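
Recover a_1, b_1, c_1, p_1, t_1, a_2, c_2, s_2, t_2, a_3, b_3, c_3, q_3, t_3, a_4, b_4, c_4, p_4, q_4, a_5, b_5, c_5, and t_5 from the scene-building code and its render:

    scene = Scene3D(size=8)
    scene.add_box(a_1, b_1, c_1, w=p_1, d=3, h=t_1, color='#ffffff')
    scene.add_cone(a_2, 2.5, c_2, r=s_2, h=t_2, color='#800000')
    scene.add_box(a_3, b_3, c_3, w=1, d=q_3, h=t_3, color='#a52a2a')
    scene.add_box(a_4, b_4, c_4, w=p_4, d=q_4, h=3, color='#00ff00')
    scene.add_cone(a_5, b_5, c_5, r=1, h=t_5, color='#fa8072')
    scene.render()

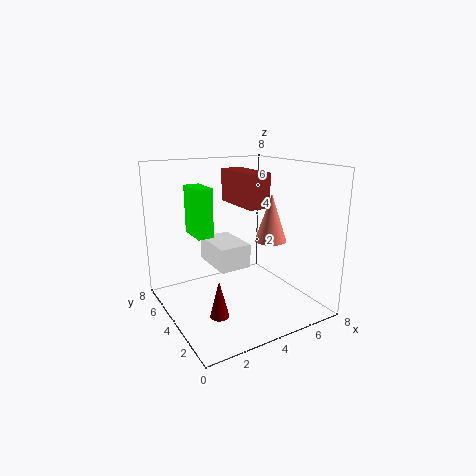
a_1 = 3.5, b_1 = 5, c_1 = 1.5, p_1 = 2, t_1 = 1.5, a_2 = 2, c_2 = 0.5, s_2 = 0.5, t_2 = 2, a_3 = 2.5, b_3 = 0.5, c_3 = 6.5, q_3 = 2.5, t_3 = 1.5, a_4 = 2.5, b_4 = 6, c_4 = 3.5, p_4 = 1, q_4 = 2, a_5 = 7, b_5 = 5, c_5 = 3, t_5 = 3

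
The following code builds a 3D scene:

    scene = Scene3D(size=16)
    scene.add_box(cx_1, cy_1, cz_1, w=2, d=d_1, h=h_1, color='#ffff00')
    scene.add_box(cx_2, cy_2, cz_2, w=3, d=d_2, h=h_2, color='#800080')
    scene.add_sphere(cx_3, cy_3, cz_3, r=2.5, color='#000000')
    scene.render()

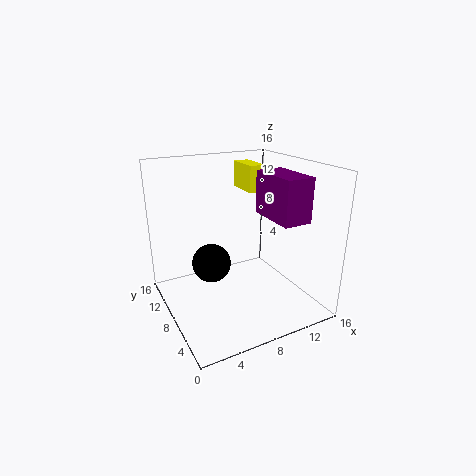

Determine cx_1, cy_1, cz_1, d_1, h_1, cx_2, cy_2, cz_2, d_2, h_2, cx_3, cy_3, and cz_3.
cx_1 = 11.5, cy_1 = 11.5, cz_1 = 11.75, d_1 = 4.25, h_1 = 3.25, cx_2 = 9.75, cy_2 = 1.75, cz_2 = 11, d_2 = 5.5, h_2 = 4.5, cx_3 = 7, cy_3 = 13.5, cz_3 = 2.5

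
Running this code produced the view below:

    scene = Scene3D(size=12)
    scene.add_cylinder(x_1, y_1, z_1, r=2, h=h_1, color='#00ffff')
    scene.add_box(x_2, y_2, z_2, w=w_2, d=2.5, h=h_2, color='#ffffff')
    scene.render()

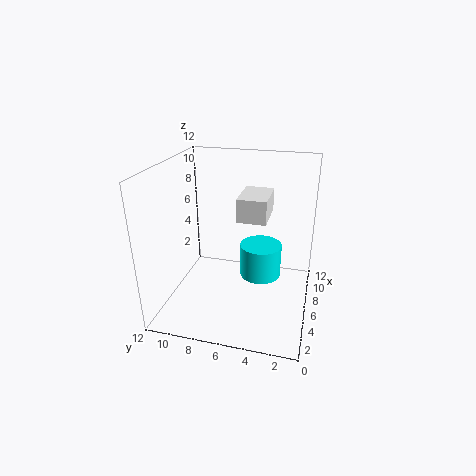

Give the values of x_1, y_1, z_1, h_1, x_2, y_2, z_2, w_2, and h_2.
x_1 = 10; y_1 = 4.75; z_1 = 0.25; h_1 = 3.25; x_2 = 6.25; y_2 = 3.75; z_2 = 7.25; w_2 = 3.75; h_2 = 2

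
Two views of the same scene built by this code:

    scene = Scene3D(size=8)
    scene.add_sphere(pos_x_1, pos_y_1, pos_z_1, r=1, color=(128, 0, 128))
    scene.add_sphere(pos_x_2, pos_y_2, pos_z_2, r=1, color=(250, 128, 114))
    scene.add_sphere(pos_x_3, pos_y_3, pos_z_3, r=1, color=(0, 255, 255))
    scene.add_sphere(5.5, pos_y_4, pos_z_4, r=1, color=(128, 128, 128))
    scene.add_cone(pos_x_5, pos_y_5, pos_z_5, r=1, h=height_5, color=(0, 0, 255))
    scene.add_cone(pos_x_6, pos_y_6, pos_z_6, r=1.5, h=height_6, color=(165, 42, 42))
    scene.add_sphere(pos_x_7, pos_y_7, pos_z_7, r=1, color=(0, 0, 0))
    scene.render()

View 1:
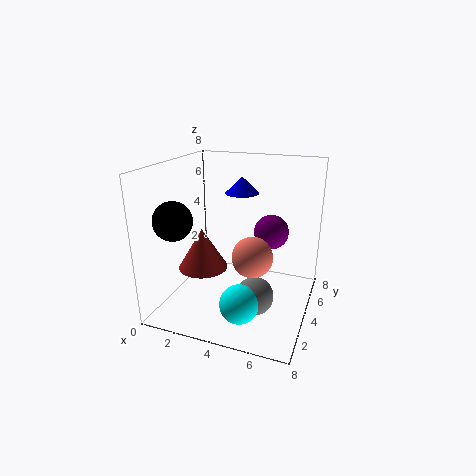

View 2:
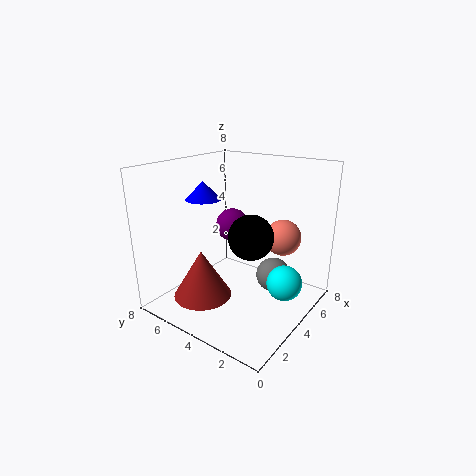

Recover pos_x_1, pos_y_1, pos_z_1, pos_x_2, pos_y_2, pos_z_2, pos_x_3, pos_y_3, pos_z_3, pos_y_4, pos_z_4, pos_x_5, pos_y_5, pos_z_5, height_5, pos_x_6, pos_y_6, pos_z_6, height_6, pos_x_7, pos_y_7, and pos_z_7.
pos_x_1 = 5.5, pos_y_1 = 5.5, pos_z_1 = 4, pos_x_2 = 5.5, pos_y_2 = 2, pos_z_2 = 4, pos_x_3 = 5, pos_y_3 = 1.5, pos_z_3 = 1.5, pos_y_4 = 2.5, pos_z_4 = 1.5, pos_x_5 = 3.5, pos_y_5 = 6, pos_z_5 = 6, height_5 = 1, pos_x_6 = 1.5, pos_y_6 = 4.5, pos_z_6 = 1.5, height_6 = 2.5, pos_x_7 = 1.5, pos_y_7 = 1.5, pos_z_7 = 5.5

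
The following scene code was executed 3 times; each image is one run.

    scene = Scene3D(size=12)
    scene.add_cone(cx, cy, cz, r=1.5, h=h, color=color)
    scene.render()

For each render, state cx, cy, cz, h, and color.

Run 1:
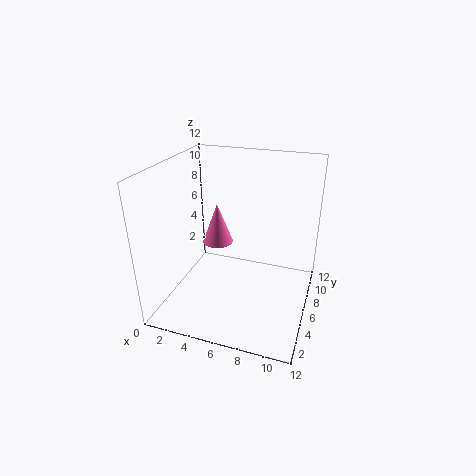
cx = 2.5; cy = 10; cz = 3; h = 4; color = 'hotpink'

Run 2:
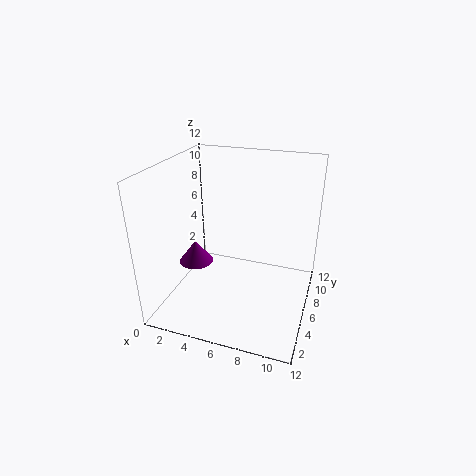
cx = 2; cy = 6; cz = 3; h = 2; color = 'purple'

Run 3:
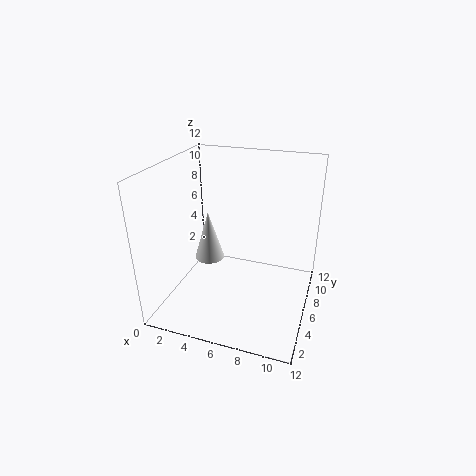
cx = 1.5; cy = 10; cz = 1; h = 5; color = 'lightgray'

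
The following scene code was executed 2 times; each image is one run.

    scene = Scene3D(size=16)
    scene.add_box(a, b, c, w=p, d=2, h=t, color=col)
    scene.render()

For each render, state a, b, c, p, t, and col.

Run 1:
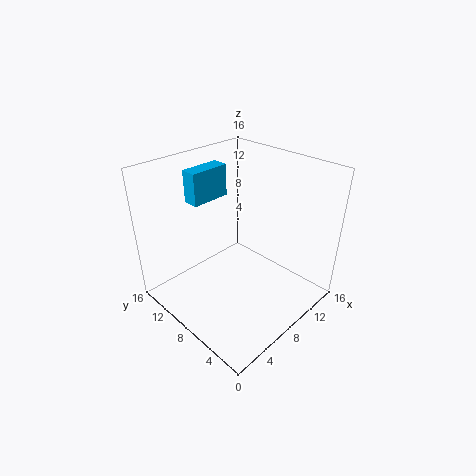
a = 7, b = 14, c = 10, p = 5, t = 4, col = 'deepskyblue'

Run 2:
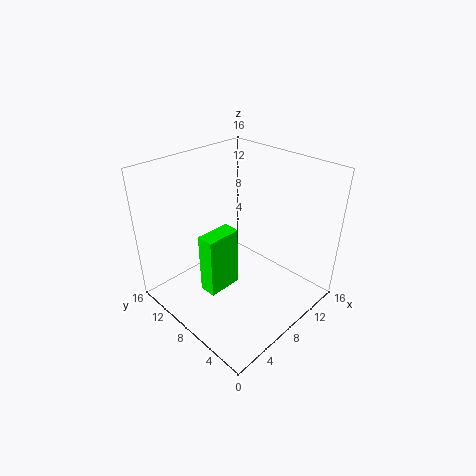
a = 4, b = 8, c = 2, p = 4, t = 7, col = 'lime'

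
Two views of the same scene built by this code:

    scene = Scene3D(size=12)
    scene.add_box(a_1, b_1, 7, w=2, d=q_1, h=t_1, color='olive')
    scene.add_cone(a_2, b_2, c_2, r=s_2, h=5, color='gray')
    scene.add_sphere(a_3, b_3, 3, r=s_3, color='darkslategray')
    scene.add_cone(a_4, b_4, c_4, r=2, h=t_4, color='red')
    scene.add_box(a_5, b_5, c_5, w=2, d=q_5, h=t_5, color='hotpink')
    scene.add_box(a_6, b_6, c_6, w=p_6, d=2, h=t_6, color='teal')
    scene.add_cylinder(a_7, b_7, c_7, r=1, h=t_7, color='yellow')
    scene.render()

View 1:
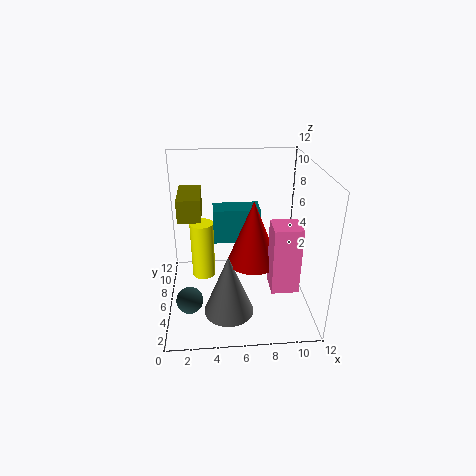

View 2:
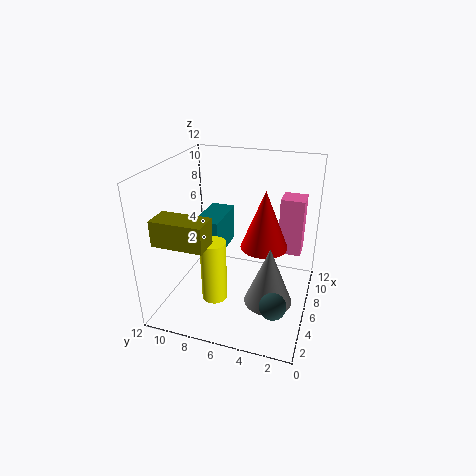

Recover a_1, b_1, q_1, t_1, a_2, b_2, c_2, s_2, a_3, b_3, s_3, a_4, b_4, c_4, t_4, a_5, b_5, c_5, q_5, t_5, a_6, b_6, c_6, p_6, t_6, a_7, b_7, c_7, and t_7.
a_1 = 1
b_1 = 7
q_1 = 4
t_1 = 2
a_2 = 5
b_2 = 3
c_2 = 1
s_2 = 2
a_3 = 2
b_3 = 2
s_3 = 1
a_4 = 7
b_4 = 4
c_4 = 5
t_4 = 5
a_5 = 8
b_5 = 1
c_5 = 4
q_5 = 2
t_5 = 5
a_6 = 4
b_6 = 7
c_6 = 5
p_6 = 4
t_6 = 3
a_7 = 3
b_7 = 7
c_7 = 2
t_7 = 5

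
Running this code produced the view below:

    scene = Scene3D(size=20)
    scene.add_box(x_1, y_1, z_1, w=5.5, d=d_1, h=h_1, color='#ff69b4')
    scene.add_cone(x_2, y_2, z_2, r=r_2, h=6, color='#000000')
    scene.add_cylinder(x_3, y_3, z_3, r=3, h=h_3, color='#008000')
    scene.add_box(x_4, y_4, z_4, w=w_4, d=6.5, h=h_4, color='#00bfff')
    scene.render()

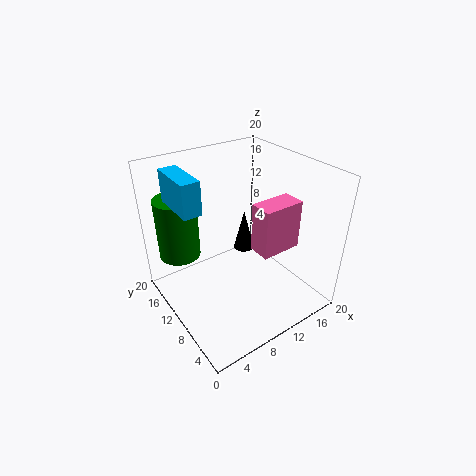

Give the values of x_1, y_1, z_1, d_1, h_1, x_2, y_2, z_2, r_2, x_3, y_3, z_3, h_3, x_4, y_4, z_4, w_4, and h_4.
x_1 = 10; y_1 = 4; z_1 = 10; d_1 = 3; h_1 = 6.5; x_2 = 12.5; y_2 = 12; z_2 = 6.5; r_2 = 1.5; x_3 = 4; y_3 = 16.5; z_3 = 6; h_3 = 9; x_4 = 2.5; y_4 = 10.5; z_4 = 15; w_4 = 2.5; h_4 = 4.5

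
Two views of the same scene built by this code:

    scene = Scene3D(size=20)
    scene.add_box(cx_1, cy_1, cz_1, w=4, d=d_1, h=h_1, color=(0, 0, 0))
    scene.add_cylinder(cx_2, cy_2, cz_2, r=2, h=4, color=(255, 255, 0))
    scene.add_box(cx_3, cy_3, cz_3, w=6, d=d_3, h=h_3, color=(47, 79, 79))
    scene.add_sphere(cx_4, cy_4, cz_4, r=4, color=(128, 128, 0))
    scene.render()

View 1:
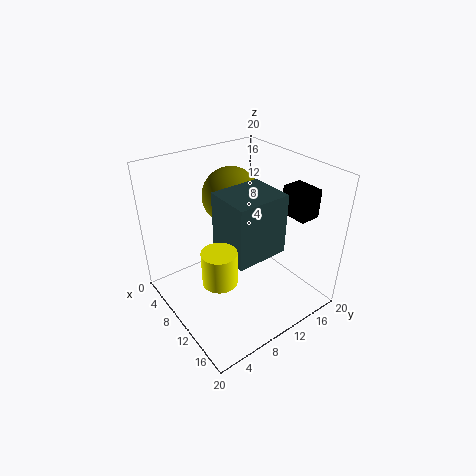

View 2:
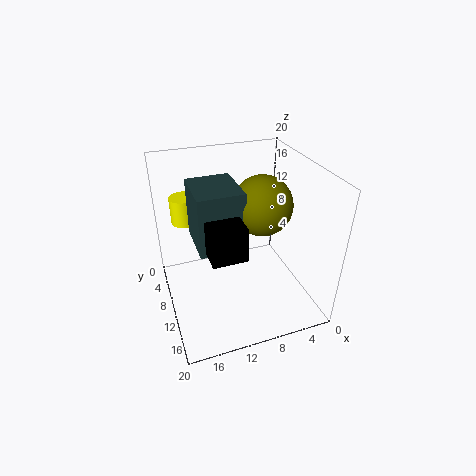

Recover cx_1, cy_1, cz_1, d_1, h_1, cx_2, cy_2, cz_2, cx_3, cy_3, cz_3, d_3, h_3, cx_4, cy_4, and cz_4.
cx_1 = 12; cy_1 = 16; cz_1 = 13; d_1 = 3; h_1 = 4; cx_2 = 16; cy_2 = 3; cz_2 = 10; cx_3 = 10; cy_3 = 6; cz_3 = 10; d_3 = 7; h_3 = 8; cx_4 = 7; cy_4 = 11; cz_4 = 15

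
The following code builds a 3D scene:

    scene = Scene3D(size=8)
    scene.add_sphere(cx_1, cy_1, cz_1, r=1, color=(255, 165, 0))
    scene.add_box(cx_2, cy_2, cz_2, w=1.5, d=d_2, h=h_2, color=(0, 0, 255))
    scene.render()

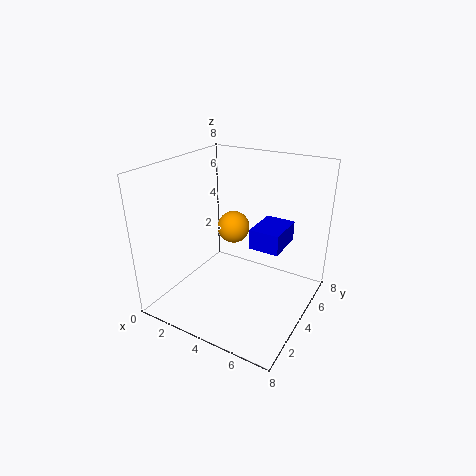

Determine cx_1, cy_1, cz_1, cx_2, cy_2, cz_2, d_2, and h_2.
cx_1 = 2.5, cy_1 = 6, cz_1 = 3.5, cx_2 = 5.5, cy_2 = 2.5, cz_2 = 4.5, d_2 = 2, h_2 = 1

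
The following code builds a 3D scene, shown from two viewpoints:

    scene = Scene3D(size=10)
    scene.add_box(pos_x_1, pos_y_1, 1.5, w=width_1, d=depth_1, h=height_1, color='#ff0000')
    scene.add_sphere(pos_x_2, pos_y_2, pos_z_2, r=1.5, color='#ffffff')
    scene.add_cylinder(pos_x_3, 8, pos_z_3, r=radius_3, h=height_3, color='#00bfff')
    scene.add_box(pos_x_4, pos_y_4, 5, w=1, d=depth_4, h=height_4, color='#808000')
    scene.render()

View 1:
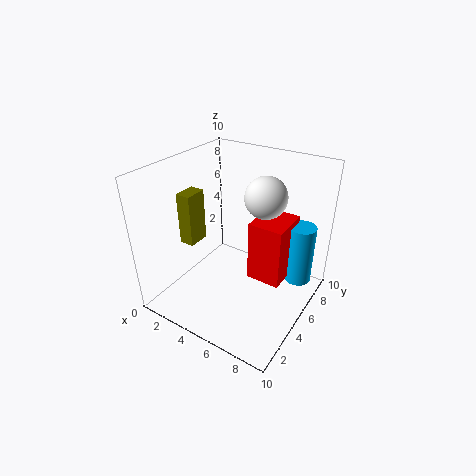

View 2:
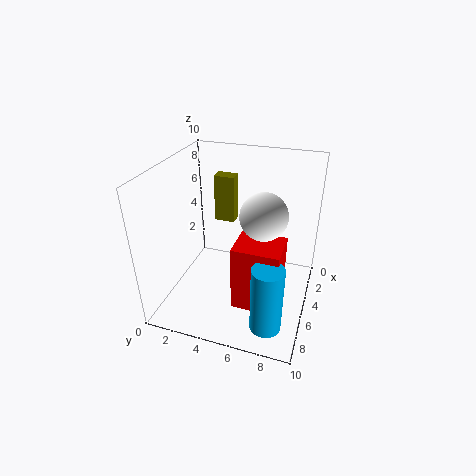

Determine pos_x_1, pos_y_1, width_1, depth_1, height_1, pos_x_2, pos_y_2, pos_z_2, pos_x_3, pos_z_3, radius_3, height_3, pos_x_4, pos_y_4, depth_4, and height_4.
pos_x_1 = 5.5; pos_y_1 = 5.5; width_1 = 2.5; depth_1 = 3; height_1 = 4.5; pos_x_2 = 6; pos_y_2 = 7; pos_z_2 = 7.5; pos_x_3 = 8.5; pos_z_3 = 1; radius_3 = 1; height_3 = 4.5; pos_x_4 = 2; pos_y_4 = 2.5; depth_4 = 1.5; height_4 = 3.5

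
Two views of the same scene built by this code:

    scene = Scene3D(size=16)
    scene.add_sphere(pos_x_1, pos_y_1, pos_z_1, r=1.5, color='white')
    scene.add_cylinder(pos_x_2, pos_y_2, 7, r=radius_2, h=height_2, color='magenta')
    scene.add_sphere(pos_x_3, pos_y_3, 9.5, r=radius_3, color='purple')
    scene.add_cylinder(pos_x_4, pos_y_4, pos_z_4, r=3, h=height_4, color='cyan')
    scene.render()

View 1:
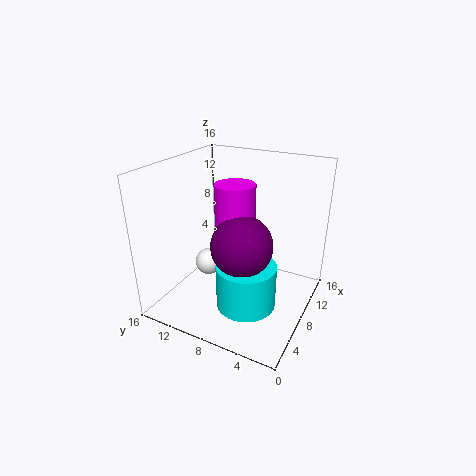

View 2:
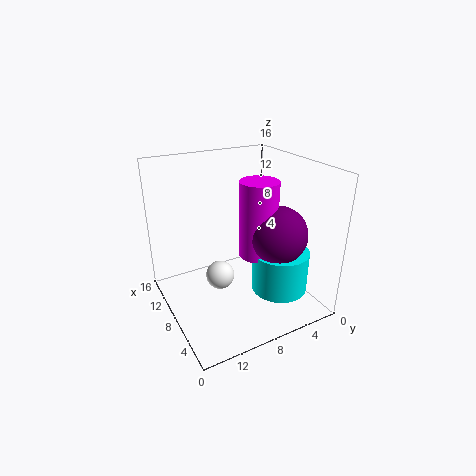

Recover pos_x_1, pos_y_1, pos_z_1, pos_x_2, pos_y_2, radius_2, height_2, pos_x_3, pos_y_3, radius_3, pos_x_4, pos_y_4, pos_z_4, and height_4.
pos_x_1 = 6.5
pos_y_1 = 11
pos_z_1 = 5
pos_x_2 = 5.5
pos_y_2 = 7
radius_2 = 2
height_2 = 8
pos_x_3 = 4
pos_y_3 = 5.5
radius_3 = 3
pos_x_4 = 4
pos_y_4 = 5
pos_z_4 = 3
height_4 = 4.5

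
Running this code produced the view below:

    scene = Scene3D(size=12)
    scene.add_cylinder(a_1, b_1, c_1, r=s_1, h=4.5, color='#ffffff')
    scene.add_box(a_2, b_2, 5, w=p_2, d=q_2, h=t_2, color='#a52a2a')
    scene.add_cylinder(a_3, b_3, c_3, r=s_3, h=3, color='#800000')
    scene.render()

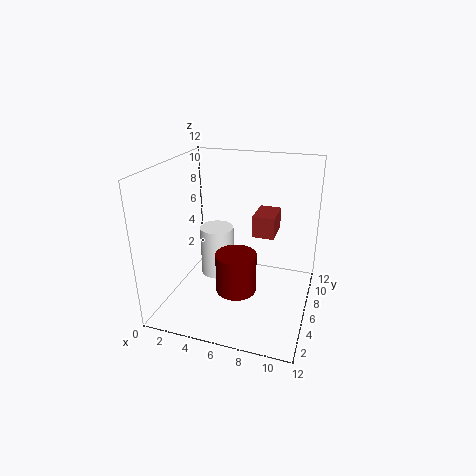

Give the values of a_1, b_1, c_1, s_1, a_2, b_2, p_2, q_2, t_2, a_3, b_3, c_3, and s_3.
a_1 = 3.5; b_1 = 7.5; c_1 = 1.5; s_1 = 1.5; a_2 = 6.5; b_2 = 8.5; p_2 = 2; q_2 = 3; t_2 = 2; a_3 = 7; b_3 = 2.5; c_3 = 3.5; s_3 = 1.5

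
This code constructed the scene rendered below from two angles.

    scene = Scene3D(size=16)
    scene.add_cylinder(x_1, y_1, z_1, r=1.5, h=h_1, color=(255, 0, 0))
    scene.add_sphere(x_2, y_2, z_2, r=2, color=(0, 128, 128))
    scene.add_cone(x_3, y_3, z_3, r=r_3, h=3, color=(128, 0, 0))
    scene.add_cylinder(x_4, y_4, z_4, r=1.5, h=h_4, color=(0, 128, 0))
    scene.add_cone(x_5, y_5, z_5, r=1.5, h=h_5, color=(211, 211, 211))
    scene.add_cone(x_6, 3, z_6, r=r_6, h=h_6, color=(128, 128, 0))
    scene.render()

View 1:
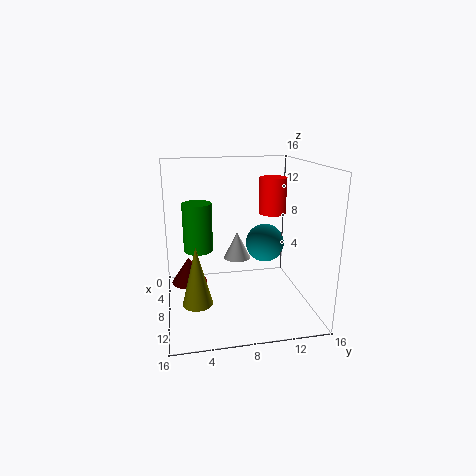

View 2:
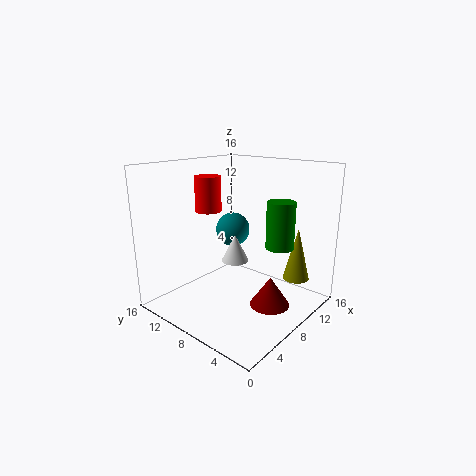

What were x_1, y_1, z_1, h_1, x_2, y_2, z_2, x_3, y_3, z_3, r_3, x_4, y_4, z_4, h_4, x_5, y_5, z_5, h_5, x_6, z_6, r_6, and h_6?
x_1 = 7.5; y_1 = 12; z_1 = 10.5; h_1 = 4; x_2 = 10; y_2 = 10.5; z_2 = 8; x_3 = 6.5; y_3 = 2.5; z_3 = 2.5; r_3 = 2; x_4 = 9.5; y_4 = 3.5; z_4 = 7.5; h_4 = 5; x_5 = 7.5; y_5 = 8; z_5 = 5.5; h_5 = 3; x_6 = 12.5; z_6 = 3; r_6 = 1.5; h_6 = 6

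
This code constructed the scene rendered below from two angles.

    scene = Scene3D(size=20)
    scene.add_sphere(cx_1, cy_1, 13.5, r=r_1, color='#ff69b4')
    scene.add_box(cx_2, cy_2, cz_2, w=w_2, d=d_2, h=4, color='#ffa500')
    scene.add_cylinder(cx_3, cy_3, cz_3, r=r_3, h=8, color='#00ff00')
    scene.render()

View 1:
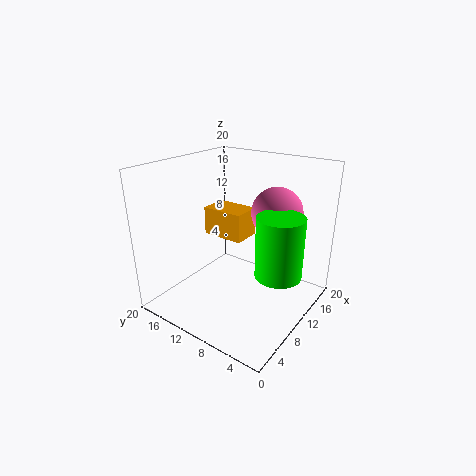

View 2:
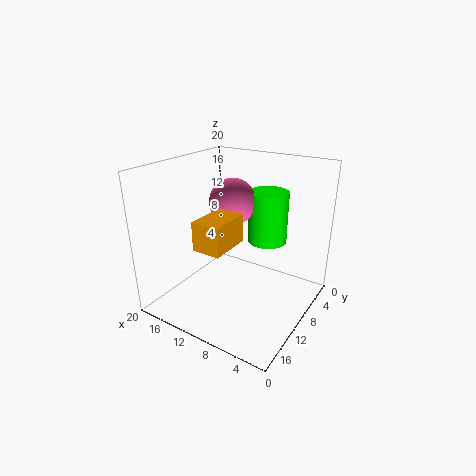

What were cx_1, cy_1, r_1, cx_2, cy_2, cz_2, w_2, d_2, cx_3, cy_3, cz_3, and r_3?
cx_1 = 13.5; cy_1 = 6; r_1 = 3.5; cx_2 = 9.5; cy_2 = 9.5; cz_2 = 9.5; w_2 = 4; d_2 = 6; cx_3 = 9; cy_3 = 3; cz_3 = 7; r_3 = 3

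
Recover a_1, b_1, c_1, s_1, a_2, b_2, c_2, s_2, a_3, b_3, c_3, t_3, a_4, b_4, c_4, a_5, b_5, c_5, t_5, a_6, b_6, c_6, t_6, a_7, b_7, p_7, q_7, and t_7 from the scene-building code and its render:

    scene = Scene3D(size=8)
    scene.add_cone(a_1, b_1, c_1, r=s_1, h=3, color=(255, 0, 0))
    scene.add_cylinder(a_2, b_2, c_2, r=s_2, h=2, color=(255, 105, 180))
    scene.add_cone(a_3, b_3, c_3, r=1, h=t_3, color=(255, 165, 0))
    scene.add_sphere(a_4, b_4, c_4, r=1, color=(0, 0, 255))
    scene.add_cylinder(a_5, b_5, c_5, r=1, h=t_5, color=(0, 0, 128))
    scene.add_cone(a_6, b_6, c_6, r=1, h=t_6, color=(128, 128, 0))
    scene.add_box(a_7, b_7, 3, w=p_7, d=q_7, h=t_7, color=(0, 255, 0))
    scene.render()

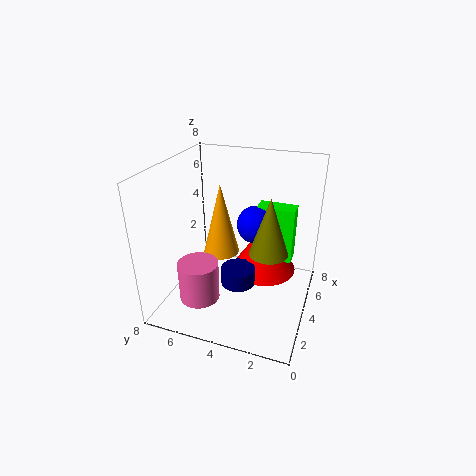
a_1 = 6, b_1 = 3, c_1 = 1, s_1 = 2, a_2 = 1, b_2 = 5, c_2 = 2, s_2 = 1, a_3 = 4, b_3 = 5, c_3 = 3, t_3 = 4, a_4 = 4, b_4 = 3, c_4 = 5, a_5 = 4, b_5 = 4, c_5 = 1, t_5 = 1, a_6 = 3, b_6 = 2, c_6 = 4, t_6 = 3, a_7 = 4, b_7 = 1, p_7 = 1, q_7 = 2, t_7 = 3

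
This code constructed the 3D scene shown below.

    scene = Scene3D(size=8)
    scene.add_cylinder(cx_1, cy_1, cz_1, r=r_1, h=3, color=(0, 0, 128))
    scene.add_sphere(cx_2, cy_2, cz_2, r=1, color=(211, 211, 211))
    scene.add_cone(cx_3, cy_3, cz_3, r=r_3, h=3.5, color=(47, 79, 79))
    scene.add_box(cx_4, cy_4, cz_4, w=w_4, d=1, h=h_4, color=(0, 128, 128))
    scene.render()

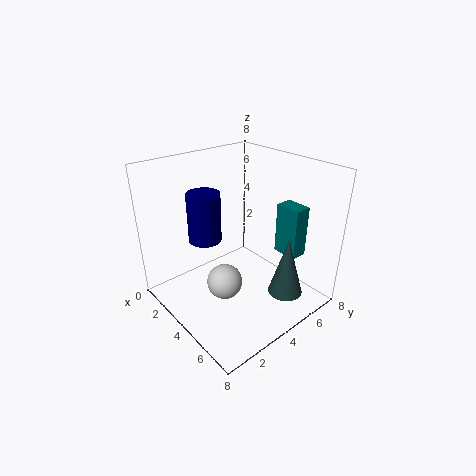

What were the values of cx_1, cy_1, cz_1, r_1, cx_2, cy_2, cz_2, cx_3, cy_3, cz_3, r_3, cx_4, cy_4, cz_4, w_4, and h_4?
cx_1 = 1.5; cy_1 = 3.5; cz_1 = 3; r_1 = 1; cx_2 = 4; cy_2 = 3; cz_2 = 1.5; cx_3 = 6; cy_3 = 6; cz_3 = 0.5; r_3 = 1; cx_4 = 4.5; cy_4 = 6.5; cz_4 = 2.5; w_4 = 1.5; h_4 = 3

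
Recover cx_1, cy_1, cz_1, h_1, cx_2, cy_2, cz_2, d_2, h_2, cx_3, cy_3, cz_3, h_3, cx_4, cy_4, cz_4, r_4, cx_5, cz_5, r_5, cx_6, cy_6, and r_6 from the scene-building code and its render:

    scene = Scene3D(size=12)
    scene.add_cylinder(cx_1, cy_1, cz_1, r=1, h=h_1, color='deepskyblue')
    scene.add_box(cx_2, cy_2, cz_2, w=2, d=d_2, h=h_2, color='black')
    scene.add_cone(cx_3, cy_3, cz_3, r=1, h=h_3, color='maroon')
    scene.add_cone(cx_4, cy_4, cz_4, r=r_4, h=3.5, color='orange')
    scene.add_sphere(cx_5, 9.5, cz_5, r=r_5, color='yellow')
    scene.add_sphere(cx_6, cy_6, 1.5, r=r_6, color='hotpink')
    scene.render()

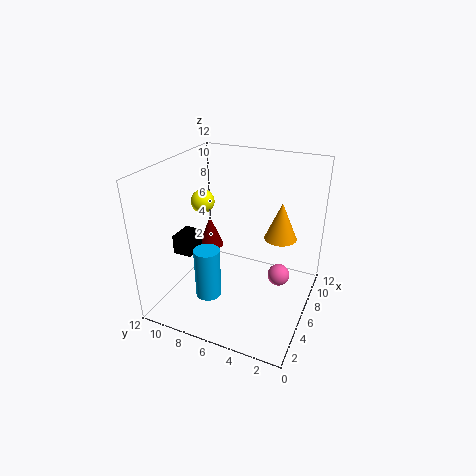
cx_1 = 2.5
cy_1 = 7
cz_1 = 2.5
h_1 = 4
cx_2 = 2.5
cy_2 = 8.5
cz_2 = 5.5
d_2 = 1.5
h_2 = 1.5
cx_3 = 5
cy_3 = 8
cz_3 = 5.5
h_3 = 2.5
cx_4 = 10
cy_4 = 3.5
cz_4 = 4.5
r_4 = 1.5
cx_5 = 6.5
cz_5 = 8.5
r_5 = 1
cx_6 = 8.5
cy_6 = 3
r_6 = 1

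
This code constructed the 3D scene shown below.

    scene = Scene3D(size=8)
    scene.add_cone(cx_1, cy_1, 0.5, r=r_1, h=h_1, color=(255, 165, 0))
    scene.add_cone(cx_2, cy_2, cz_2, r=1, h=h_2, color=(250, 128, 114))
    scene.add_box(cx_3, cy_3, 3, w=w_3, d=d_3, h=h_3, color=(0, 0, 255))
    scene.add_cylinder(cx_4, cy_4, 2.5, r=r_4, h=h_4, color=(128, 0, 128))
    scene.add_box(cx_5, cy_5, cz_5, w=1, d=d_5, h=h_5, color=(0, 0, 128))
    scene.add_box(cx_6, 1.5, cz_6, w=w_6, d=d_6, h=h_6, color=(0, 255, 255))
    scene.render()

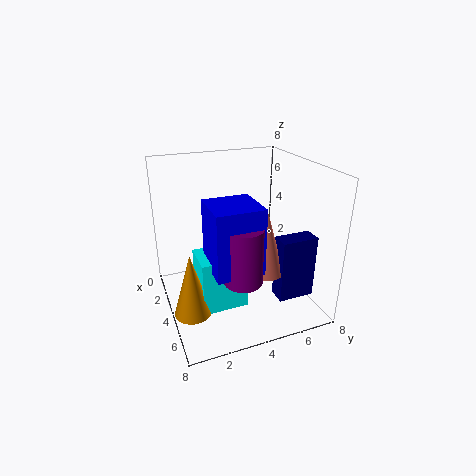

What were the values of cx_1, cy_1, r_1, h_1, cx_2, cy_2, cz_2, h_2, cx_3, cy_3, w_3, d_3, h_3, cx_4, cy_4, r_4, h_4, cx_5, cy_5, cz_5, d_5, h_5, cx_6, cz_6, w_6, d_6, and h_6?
cx_1 = 5
cy_1 = 1
r_1 = 1
h_1 = 3.5
cx_2 = 5.5
cy_2 = 5
cz_2 = 2.5
h_2 = 3.5
cx_3 = 4
cy_3 = 2
w_3 = 2.5
d_3 = 2.5
h_3 = 3.5
cx_4 = 6
cy_4 = 3.5
r_4 = 1
h_4 = 3
cx_5 = 5.5
cy_5 = 5.5
cz_5 = 1
d_5 = 2
h_5 = 3.5
cx_6 = 3.5
cz_6 = 0.5
w_6 = 2
d_6 = 2.5
h_6 = 3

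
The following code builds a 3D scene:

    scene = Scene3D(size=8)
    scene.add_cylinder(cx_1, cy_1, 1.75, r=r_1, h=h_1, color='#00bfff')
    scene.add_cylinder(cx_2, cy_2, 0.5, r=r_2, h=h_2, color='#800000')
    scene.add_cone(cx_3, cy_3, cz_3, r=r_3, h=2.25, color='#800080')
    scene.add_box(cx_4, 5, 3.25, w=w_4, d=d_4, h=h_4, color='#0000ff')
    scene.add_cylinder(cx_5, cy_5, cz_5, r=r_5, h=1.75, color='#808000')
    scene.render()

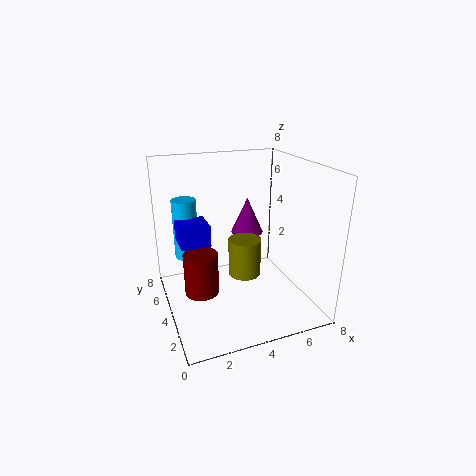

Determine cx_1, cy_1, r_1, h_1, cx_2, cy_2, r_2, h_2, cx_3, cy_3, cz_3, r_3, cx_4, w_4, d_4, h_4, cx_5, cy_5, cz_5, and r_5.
cx_1 = 1.75; cy_1 = 7.25; r_1 = 0.75; h_1 = 3.75; cx_2 = 2; cy_2 = 4.75; r_2 = 1; h_2 = 2.5; cx_3 = 5.5; cy_3 = 6.25; cz_3 = 3.25; r_3 = 1; cx_4 = 1; w_4 = 1.75; d_4 = 1.75; h_4 = 1.25; cx_5 = 3.25; cy_5 = 1.25; cz_5 = 3.5; r_5 = 0.75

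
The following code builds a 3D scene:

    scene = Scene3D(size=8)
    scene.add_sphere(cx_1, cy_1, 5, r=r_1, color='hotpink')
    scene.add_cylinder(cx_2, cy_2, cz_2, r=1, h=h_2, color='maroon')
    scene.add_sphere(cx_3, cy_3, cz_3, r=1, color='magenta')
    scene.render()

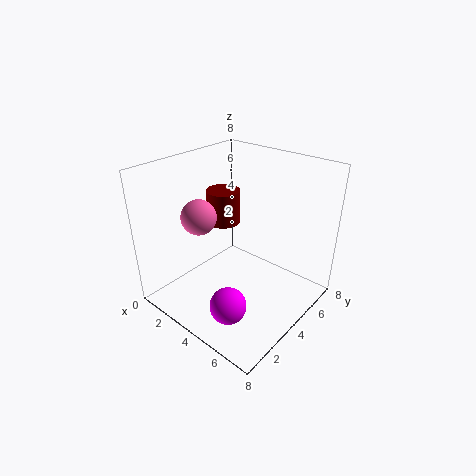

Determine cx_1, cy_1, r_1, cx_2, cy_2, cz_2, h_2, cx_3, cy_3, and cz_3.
cx_1 = 2; cy_1 = 3; r_1 = 1; cx_2 = 2; cy_2 = 5; cz_2 = 4; h_2 = 2; cx_3 = 5; cy_3 = 2; cz_3 = 1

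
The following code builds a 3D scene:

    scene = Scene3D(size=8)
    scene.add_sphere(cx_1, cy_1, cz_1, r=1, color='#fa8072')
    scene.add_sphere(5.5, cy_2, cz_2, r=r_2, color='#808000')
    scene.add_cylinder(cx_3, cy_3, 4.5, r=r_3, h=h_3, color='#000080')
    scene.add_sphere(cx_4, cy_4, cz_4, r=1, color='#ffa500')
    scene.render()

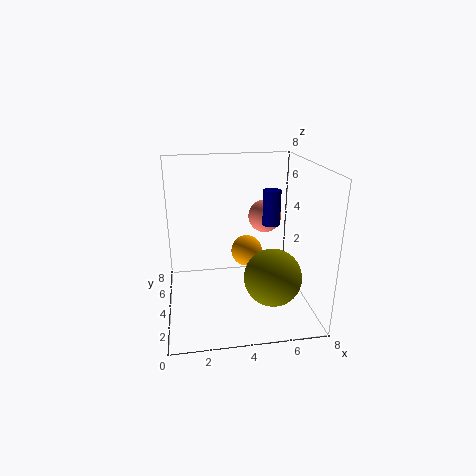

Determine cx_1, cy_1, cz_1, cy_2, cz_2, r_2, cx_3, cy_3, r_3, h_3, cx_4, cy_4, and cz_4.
cx_1 = 6; cy_1 = 6; cz_1 = 4.5; cy_2 = 2; cz_2 = 2.5; r_2 = 1.5; cx_3 = 6; cy_3 = 4.5; r_3 = 0.5; h_3 = 2; cx_4 = 5; cy_4 = 6.5; cz_4 = 2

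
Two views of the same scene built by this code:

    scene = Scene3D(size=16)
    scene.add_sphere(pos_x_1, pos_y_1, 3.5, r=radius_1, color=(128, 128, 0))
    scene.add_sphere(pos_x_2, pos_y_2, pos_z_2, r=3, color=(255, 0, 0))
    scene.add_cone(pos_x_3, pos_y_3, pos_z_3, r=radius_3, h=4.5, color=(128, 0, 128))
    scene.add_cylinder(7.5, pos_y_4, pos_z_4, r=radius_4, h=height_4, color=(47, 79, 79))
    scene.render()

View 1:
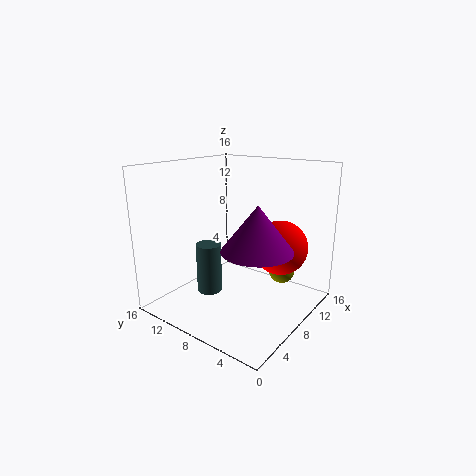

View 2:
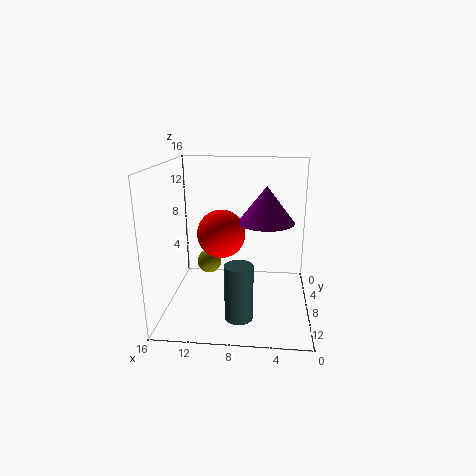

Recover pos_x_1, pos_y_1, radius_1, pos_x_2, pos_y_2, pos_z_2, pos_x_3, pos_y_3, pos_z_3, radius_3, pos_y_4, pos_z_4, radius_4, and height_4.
pos_x_1 = 12; pos_y_1 = 4.5; radius_1 = 1.5; pos_x_2 = 10.5; pos_y_2 = 4; pos_z_2 = 7; pos_x_3 = 5; pos_y_3 = 3.5; pos_z_3 = 8.5; radius_3 = 3.5; pos_y_4 = 12; pos_z_4 = 0.5; radius_4 = 1.5; height_4 = 6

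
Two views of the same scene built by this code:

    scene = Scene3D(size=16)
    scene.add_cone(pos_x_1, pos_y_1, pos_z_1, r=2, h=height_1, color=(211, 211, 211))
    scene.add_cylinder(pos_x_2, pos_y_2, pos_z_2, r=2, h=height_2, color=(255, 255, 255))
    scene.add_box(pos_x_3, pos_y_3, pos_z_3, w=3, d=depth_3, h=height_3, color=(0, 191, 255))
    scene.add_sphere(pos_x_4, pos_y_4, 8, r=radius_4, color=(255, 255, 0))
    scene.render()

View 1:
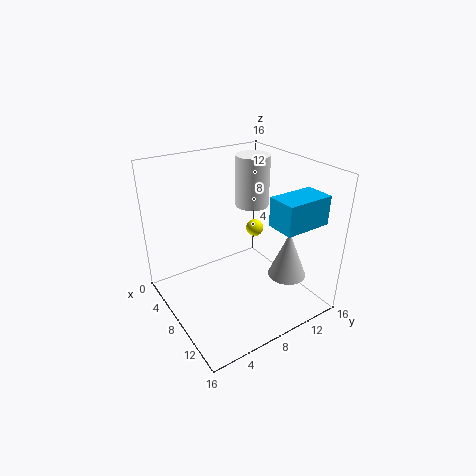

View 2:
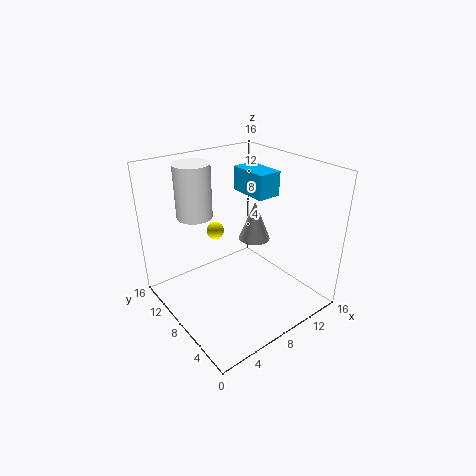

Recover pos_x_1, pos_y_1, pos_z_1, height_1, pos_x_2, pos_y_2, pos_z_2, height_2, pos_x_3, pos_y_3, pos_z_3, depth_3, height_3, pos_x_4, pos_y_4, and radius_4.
pos_x_1 = 13
pos_y_1 = 11
pos_z_1 = 5
height_1 = 5
pos_x_2 = 5
pos_y_2 = 12
pos_z_2 = 10
height_2 = 6
pos_x_3 = 12
pos_y_3 = 9
pos_z_3 = 11
depth_3 = 5
height_3 = 3
pos_x_4 = 7
pos_y_4 = 11
radius_4 = 1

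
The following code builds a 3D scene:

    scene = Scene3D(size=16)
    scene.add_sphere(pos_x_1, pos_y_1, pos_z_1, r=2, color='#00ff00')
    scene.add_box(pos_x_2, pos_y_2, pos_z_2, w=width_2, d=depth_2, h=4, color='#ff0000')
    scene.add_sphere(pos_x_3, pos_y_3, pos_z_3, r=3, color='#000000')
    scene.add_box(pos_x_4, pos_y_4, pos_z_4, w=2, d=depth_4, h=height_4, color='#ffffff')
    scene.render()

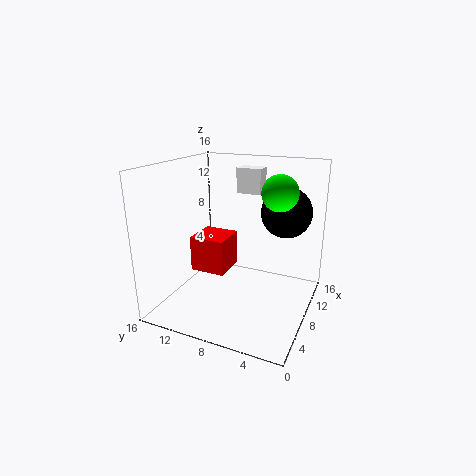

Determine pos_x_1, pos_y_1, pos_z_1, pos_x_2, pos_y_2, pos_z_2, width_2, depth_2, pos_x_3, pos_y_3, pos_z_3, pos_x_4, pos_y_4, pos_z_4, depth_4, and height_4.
pos_x_1 = 10
pos_y_1 = 4
pos_z_1 = 13
pos_x_2 = 6
pos_y_2 = 9
pos_z_2 = 4
width_2 = 4
depth_2 = 4
pos_x_3 = 13
pos_y_3 = 4
pos_z_3 = 10
pos_x_4 = 12
pos_y_4 = 7
pos_z_4 = 12
depth_4 = 3
height_4 = 3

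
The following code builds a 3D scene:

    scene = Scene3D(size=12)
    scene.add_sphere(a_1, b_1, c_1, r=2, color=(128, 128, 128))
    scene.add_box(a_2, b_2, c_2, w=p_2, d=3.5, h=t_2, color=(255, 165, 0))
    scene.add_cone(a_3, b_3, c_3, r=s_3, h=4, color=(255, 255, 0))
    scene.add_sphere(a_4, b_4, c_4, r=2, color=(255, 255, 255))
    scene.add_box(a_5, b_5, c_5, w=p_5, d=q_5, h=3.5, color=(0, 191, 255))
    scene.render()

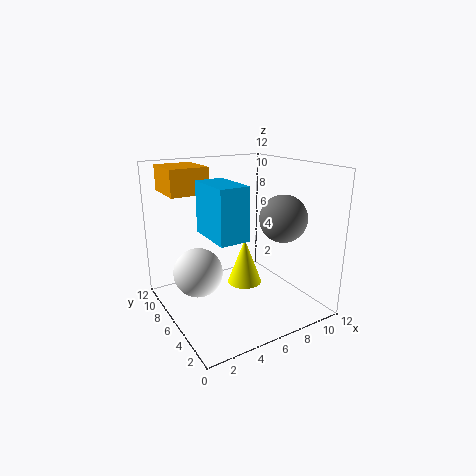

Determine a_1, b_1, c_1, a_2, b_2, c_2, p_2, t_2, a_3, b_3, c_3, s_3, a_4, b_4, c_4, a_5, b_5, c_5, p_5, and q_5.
a_1 = 9.5, b_1 = 4.5, c_1 = 7.5, a_2 = 0.5, b_2 = 6, c_2 = 10, p_2 = 3, t_2 = 2, a_3 = 7, b_3 = 6.5, c_3 = 1.5, s_3 = 1.5, a_4 = 2.5, b_4 = 6.5, c_4 = 3.5, a_5 = 1.5, b_5 = 0.5, c_5 = 8, p_5 = 2, q_5 = 3.5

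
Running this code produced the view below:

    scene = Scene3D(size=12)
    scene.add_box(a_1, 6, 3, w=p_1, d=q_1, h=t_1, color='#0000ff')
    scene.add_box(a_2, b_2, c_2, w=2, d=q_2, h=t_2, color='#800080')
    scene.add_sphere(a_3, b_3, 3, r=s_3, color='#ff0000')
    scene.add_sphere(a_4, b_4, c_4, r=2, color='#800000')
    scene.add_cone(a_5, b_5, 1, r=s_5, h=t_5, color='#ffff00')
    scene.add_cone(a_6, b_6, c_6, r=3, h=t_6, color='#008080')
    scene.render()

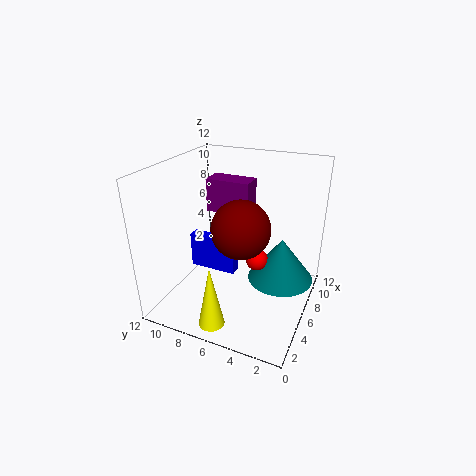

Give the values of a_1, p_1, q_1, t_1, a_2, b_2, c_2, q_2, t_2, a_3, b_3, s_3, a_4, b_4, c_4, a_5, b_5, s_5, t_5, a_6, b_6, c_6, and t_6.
a_1 = 5
p_1 = 1
q_1 = 4
t_1 = 3
a_2 = 8
b_2 = 6
c_2 = 7
q_2 = 4
t_2 = 3
a_3 = 8
b_3 = 5
s_3 = 1
a_4 = 2
b_4 = 4
c_4 = 9
a_5 = 1
b_5 = 6
s_5 = 1
t_5 = 5
a_6 = 9
b_6 = 3
c_6 = 1
t_6 = 4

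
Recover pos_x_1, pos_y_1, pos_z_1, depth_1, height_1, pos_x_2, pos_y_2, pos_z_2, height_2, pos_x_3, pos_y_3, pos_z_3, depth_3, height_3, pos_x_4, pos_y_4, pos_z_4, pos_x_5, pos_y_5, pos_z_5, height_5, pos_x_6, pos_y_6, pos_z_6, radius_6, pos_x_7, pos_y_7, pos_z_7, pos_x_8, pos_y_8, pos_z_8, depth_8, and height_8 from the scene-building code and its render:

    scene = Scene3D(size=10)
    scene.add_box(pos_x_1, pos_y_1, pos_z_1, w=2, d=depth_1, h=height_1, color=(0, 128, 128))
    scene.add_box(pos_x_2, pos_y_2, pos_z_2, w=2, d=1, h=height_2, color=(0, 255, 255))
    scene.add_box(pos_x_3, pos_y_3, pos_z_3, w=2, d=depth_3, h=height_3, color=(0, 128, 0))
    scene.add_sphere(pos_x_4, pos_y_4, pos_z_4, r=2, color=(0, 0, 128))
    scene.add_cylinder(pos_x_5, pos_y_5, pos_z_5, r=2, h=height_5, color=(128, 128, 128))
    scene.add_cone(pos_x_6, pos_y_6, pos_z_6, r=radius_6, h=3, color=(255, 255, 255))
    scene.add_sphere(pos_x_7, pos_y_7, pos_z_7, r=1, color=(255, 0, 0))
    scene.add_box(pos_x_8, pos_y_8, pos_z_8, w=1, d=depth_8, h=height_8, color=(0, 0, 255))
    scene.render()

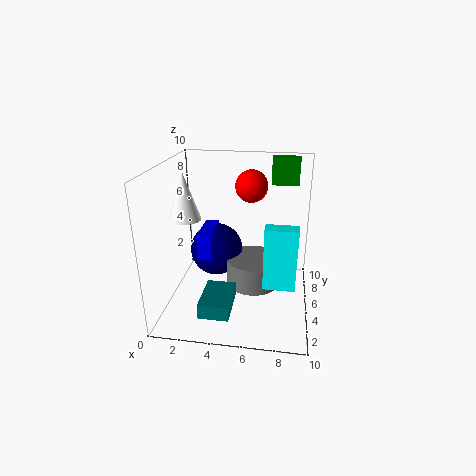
pos_x_1 = 3; pos_y_1 = 1; pos_z_1 = 1; depth_1 = 3; height_1 = 1; pos_x_2 = 7; pos_y_2 = 2; pos_z_2 = 3; height_2 = 4; pos_x_3 = 7; pos_y_3 = 8; pos_z_3 = 8; depth_3 = 1; height_3 = 2; pos_x_4 = 3; pos_y_4 = 7; pos_z_4 = 3; pos_x_5 = 6; pos_y_5 = 6; pos_z_5 = 1; height_5 = 2; pos_x_6 = 2; pos_y_6 = 3; pos_z_6 = 7; radius_6 = 1; pos_x_7 = 6; pos_y_7 = 4; pos_z_7 = 9; pos_x_8 = 2; pos_y_8 = 5; pos_z_8 = 3; depth_8 = 3; height_8 = 2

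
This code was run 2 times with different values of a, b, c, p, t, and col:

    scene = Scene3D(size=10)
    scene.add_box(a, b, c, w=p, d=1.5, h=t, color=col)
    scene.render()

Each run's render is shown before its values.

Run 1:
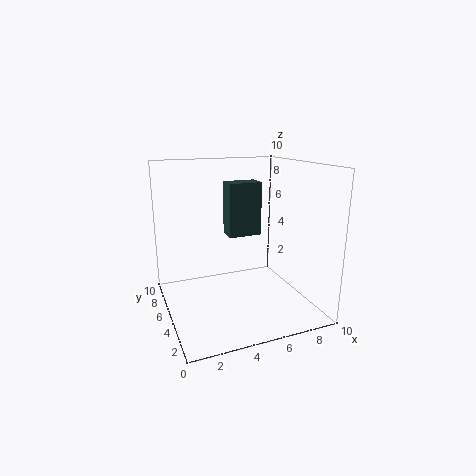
a = 5, b = 6.5, c = 4.5, p = 2.5, t = 4, col = 'darkslategray'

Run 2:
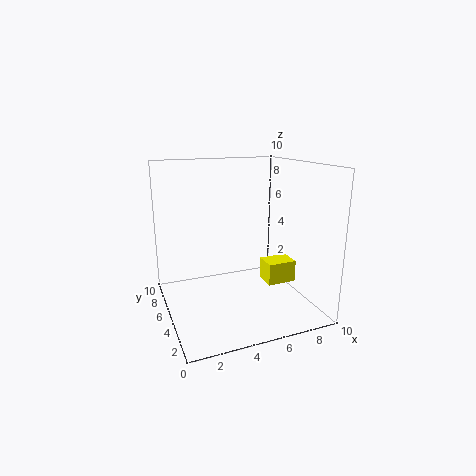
a = 6.5, b = 3, c = 2, p = 2, t = 1.5, col = 'yellow'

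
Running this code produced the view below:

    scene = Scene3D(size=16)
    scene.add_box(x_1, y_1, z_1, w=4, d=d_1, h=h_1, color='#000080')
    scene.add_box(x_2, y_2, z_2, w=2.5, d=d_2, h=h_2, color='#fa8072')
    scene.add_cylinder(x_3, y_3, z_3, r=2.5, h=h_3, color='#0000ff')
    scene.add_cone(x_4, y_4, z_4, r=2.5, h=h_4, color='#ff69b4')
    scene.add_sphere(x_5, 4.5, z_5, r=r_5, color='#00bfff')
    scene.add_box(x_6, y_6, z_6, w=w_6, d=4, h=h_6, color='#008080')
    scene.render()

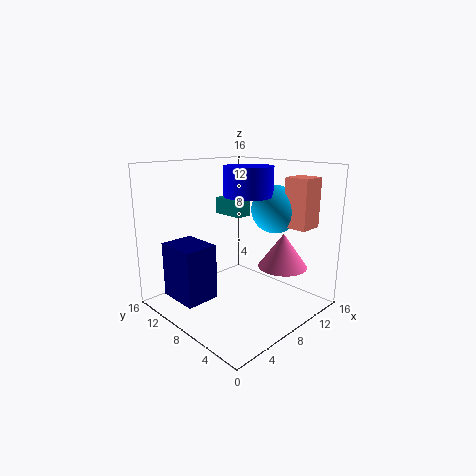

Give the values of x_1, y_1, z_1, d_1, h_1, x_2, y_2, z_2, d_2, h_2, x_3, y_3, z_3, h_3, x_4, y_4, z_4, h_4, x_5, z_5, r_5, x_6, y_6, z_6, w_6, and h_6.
x_1 = 2.5, y_1 = 10, z_1 = 0.5, d_1 = 5, h_1 = 6.5, x_2 = 9.5, y_2 = 0.5, z_2 = 10, d_2 = 2.5, h_2 = 5, x_3 = 7.5, y_3 = 6, z_3 = 13, h_3 = 3, x_4 = 9, y_4 = 2.5, z_4 = 6, h_4 = 3.5, x_5 = 10, z_5 = 11.5, r_5 = 2.5, x_6 = 10, y_6 = 10, z_6 = 9.5, w_6 = 2, h_6 = 2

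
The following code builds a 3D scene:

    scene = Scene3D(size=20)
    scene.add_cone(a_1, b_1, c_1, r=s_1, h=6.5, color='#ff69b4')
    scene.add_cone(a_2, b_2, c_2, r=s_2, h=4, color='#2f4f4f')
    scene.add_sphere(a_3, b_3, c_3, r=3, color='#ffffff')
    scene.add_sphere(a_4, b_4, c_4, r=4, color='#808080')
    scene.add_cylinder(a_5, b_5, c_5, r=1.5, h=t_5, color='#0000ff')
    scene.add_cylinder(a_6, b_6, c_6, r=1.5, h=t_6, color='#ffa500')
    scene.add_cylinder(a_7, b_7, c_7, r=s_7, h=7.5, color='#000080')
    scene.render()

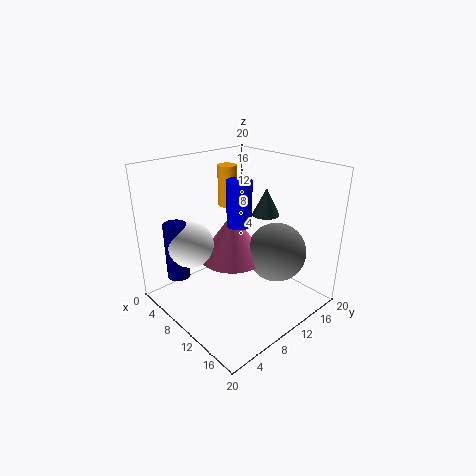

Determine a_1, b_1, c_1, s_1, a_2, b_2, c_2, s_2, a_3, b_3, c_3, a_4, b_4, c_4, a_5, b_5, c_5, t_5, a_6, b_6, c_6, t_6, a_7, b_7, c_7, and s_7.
a_1 = 10; b_1 = 9; c_1 = 7.5; s_1 = 4.5; a_2 = 10; b_2 = 15.5; c_2 = 12; s_2 = 2; a_3 = 8; b_3 = 3.5; c_3 = 10.5; a_4 = 14.5; b_4 = 13; c_4 = 8.5; a_5 = 13.5; b_5 = 7; c_5 = 14; t_5 = 5.5; a_6 = 2; b_6 = 15; c_6 = 11.5; t_6 = 6.5; a_7 = 7; b_7 = 2; c_7 = 6; s_7 = 1.5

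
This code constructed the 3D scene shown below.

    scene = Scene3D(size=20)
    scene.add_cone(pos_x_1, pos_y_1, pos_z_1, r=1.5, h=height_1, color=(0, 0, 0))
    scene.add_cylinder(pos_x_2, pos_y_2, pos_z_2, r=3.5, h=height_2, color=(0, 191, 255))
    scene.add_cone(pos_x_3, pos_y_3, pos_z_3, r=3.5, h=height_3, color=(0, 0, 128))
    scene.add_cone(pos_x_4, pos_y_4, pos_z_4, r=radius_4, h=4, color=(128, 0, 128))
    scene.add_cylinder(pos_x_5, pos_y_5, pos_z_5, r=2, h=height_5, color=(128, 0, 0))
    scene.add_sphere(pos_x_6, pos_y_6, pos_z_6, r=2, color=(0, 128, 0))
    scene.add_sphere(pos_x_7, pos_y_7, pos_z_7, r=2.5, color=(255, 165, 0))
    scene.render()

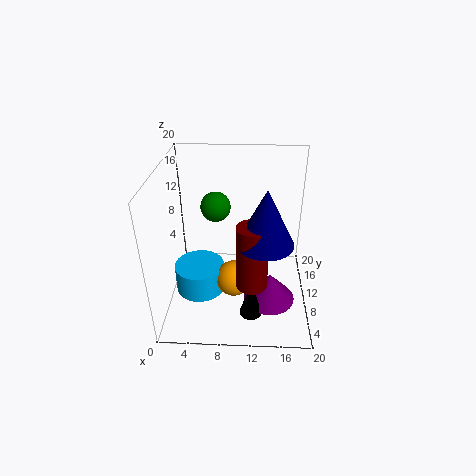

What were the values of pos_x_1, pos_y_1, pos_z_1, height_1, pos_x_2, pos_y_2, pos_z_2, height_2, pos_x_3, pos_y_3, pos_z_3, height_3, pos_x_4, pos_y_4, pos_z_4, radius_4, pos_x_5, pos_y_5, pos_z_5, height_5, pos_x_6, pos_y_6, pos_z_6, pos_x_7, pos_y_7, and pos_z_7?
pos_x_1 = 12
pos_y_1 = 4
pos_z_1 = 2
height_1 = 5
pos_x_2 = 4.5
pos_y_2 = 9
pos_z_2 = 2
height_2 = 4
pos_x_3 = 13.5
pos_y_3 = 5
pos_z_3 = 12.5
height_3 = 7
pos_x_4 = 14.5
pos_y_4 = 6.5
pos_z_4 = 2.5
radius_4 = 3.5
pos_x_5 = 12
pos_y_5 = 4.5
pos_z_5 = 6.5
height_5 = 8.5
pos_x_6 = 7
pos_y_6 = 10.5
pos_z_6 = 14.5
pos_x_7 = 9.5
pos_y_7 = 8
pos_z_7 = 4.5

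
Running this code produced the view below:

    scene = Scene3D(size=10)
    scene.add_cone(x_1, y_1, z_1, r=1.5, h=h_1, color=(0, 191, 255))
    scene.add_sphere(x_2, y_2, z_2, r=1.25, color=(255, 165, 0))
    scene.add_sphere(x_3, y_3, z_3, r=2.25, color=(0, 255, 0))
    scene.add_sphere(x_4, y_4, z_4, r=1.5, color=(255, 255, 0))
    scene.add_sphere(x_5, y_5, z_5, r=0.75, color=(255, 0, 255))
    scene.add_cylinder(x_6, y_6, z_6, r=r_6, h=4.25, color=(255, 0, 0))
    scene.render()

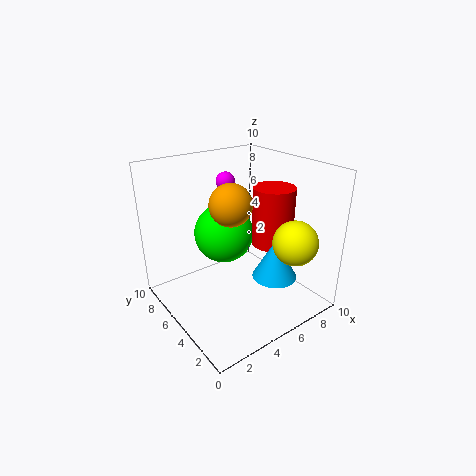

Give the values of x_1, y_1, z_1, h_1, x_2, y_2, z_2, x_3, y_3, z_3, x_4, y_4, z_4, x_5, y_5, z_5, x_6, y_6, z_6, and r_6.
x_1 = 6.25, y_1 = 2.5, z_1 = 2.75, h_1 = 2.75, x_2 = 3, y_2 = 3, z_2 = 8.5, x_3 = 5.5, y_3 = 7.5, z_3 = 4.25, x_4 = 7.25, y_4 = 1.75, z_4 = 5.25, x_5 = 6.75, y_5 = 9, z_5 = 7.75, x_6 = 7.75, y_6 = 4.5, z_6 = 4, r_6 = 1.5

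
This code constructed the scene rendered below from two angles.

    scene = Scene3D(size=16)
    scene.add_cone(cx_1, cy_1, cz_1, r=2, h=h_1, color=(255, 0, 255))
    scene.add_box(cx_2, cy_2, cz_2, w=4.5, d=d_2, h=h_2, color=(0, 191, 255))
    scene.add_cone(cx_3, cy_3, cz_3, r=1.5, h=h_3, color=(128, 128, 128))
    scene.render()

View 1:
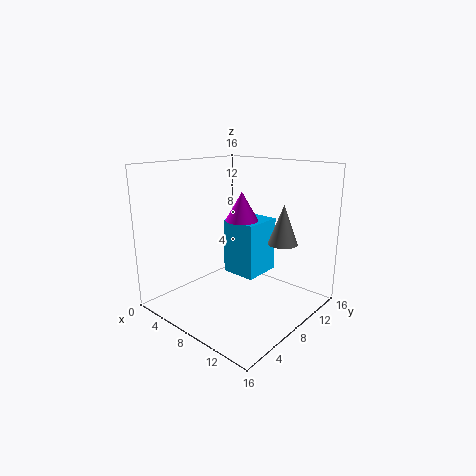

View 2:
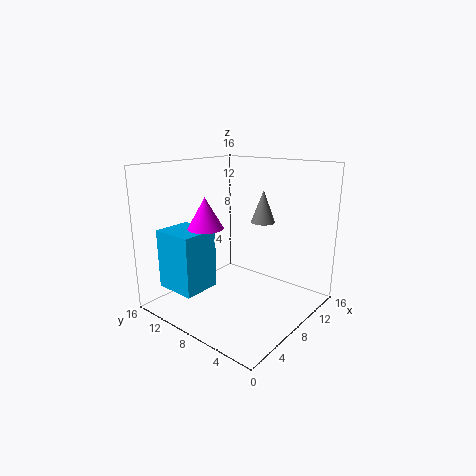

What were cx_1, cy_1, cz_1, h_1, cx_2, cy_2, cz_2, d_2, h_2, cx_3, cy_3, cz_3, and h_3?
cx_1 = 6, cy_1 = 11, cz_1 = 9, h_1 = 3.5, cx_2 = 3, cy_2 = 11, cz_2 = 1.5, d_2 = 5, h_2 = 7, cx_3 = 13.5, cy_3 = 8.5, cz_3 = 8.5, h_3 = 4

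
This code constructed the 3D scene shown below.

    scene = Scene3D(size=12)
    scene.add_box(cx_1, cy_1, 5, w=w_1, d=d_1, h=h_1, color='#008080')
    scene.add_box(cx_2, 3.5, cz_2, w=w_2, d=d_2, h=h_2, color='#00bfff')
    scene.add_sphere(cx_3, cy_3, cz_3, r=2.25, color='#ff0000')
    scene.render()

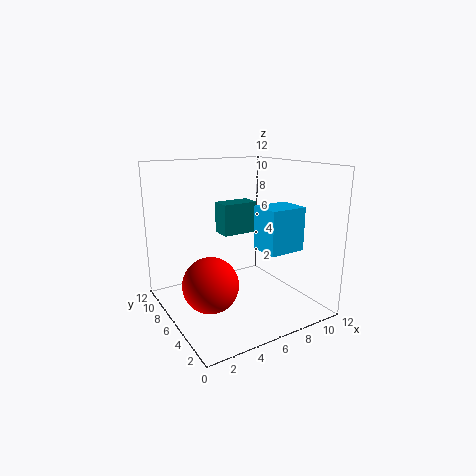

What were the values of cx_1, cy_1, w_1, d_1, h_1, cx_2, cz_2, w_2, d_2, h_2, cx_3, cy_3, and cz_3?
cx_1 = 6.75
cy_1 = 9.5
w_1 = 3.5
d_1 = 2
h_1 = 3
cx_2 = 7.75
cz_2 = 4.75
w_2 = 3.25
d_2 = 2.75
h_2 = 3.75
cx_3 = 3
cy_3 = 5.25
cz_3 = 2.75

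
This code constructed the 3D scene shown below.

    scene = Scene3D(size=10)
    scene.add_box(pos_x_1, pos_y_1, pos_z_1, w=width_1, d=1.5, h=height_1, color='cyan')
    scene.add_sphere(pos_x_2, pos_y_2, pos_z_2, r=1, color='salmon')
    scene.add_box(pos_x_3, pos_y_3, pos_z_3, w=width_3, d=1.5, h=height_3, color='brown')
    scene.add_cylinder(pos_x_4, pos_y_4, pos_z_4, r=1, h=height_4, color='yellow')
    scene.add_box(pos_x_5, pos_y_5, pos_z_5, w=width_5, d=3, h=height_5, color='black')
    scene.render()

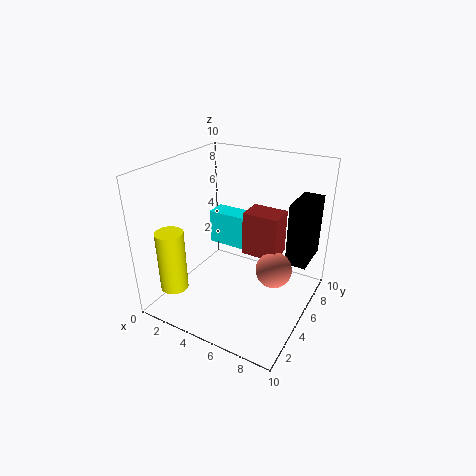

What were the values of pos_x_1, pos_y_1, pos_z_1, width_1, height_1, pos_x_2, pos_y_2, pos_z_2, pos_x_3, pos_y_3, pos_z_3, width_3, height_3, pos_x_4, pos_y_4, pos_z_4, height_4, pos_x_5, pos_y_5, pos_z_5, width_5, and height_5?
pos_x_1 = 2, pos_y_1 = 6, pos_z_1 = 3.5, width_1 = 3.5, height_1 = 2.5, pos_x_2 = 9, pos_y_2 = 2, pos_z_2 = 5.5, pos_x_3 = 7, pos_y_3 = 2, pos_z_3 = 6, width_3 = 2, height_3 = 2.5, pos_x_4 = 1, pos_y_4 = 2.5, pos_z_4 = 1, height_4 = 4.5, pos_x_5 = 8, pos_y_5 = 6.5, pos_z_5 = 3, width_5 = 1.5, height_5 = 4.5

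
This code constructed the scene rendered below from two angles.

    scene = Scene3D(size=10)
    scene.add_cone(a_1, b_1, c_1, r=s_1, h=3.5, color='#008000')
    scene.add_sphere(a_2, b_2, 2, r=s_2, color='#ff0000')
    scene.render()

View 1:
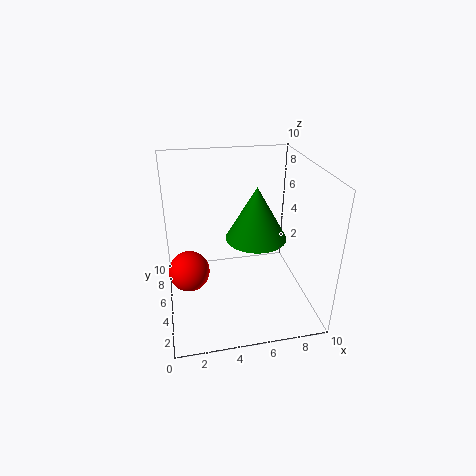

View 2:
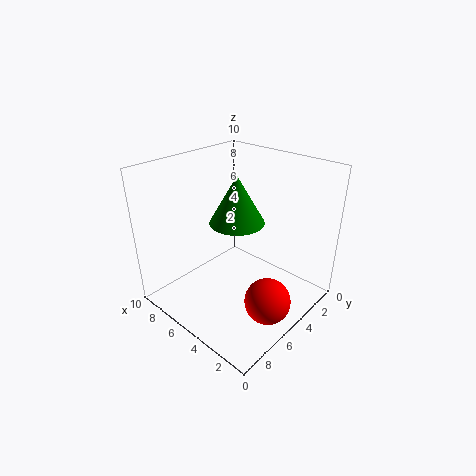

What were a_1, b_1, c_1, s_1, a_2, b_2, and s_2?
a_1 = 6; b_1 = 4; c_1 = 5.5; s_1 = 2; a_2 = 1.5; b_2 = 6; s_2 = 1.5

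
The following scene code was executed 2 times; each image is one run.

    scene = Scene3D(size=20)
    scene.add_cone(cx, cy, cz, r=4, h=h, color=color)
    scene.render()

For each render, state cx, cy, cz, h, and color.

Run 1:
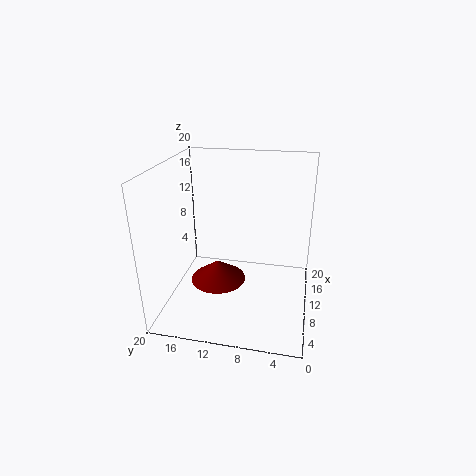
cx = 10, cy = 13, cz = 3, h = 3, color = 'maroon'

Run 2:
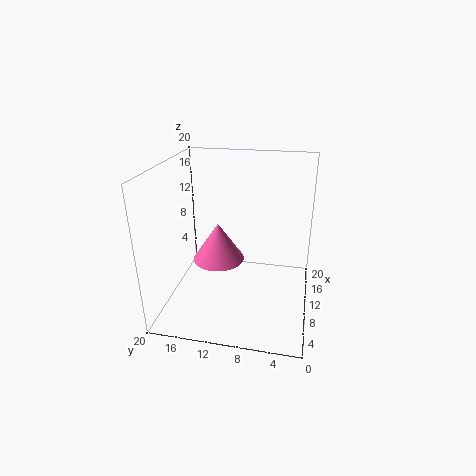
cx = 14, cy = 14, cz = 4, h = 6, color = 'hotpink'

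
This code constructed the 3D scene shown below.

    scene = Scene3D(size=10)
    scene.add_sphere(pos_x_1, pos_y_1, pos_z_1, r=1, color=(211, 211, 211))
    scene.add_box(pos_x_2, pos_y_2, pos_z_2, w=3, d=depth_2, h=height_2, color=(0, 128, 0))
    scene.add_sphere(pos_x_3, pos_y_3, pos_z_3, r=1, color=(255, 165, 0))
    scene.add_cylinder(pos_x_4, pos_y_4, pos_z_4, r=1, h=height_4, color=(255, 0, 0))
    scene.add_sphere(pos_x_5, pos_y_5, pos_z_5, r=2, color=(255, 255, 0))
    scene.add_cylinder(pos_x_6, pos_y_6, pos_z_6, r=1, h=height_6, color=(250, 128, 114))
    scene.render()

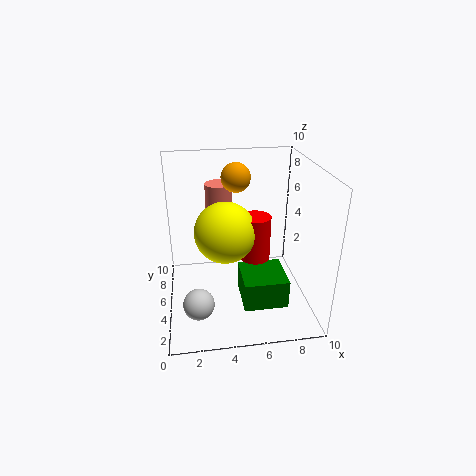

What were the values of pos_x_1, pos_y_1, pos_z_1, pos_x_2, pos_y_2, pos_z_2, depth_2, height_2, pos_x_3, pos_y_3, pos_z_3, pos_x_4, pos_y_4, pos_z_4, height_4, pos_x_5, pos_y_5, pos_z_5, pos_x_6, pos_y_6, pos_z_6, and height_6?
pos_x_1 = 2, pos_y_1 = 2, pos_z_1 = 2, pos_x_2 = 5, pos_y_2 = 2, pos_z_2 = 1, depth_2 = 3, height_2 = 2, pos_x_3 = 5, pos_y_3 = 6, pos_z_3 = 9, pos_x_4 = 6, pos_y_4 = 4, pos_z_4 = 4, height_4 = 3, pos_x_5 = 4, pos_y_5 = 4, pos_z_5 = 6, pos_x_6 = 4, pos_y_6 = 8, pos_z_6 = 4, height_6 = 4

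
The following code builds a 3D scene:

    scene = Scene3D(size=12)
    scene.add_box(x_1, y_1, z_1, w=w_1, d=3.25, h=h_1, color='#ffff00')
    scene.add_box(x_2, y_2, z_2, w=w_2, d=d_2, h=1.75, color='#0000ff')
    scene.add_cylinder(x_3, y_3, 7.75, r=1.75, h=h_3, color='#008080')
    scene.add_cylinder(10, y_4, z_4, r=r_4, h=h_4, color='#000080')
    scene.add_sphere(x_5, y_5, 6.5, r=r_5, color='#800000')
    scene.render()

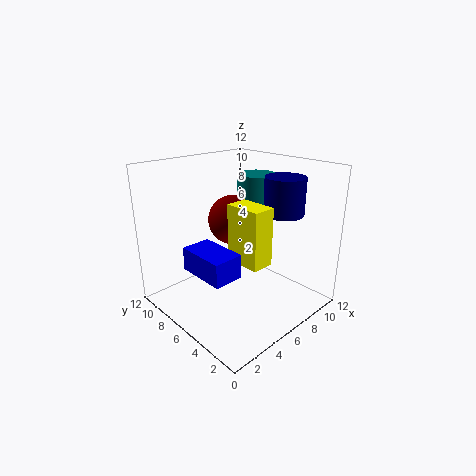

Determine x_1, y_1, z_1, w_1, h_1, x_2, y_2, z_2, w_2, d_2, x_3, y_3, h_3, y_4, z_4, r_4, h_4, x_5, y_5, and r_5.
x_1 = 5.75
y_1 = 3.75
z_1 = 3.75
w_1 = 2
h_1 = 5
x_2 = 0.75
y_2 = 2.5
z_2 = 5
w_2 = 2.25
d_2 = 3.75
x_3 = 10
y_3 = 7.75
h_3 = 2.75
y_4 = 4.5
z_4 = 7.5
r_4 = 1.75
h_4 = 3.25
x_5 = 7.75
y_5 = 8.5
r_5 = 2.25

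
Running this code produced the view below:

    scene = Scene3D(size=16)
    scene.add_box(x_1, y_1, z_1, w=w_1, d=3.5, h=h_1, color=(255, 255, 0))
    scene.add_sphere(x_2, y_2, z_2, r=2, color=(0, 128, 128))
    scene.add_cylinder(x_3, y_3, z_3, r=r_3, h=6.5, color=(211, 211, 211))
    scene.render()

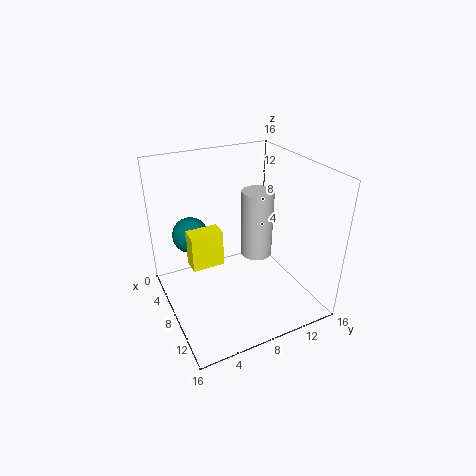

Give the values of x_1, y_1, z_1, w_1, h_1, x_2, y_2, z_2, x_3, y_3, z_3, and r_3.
x_1 = 6.5, y_1 = 2.5, z_1 = 5.5, w_1 = 2, h_1 = 4, x_2 = 5, y_2 = 3.5, z_2 = 8, x_3 = 12, y_3 = 8, z_3 = 8.5, r_3 = 1.5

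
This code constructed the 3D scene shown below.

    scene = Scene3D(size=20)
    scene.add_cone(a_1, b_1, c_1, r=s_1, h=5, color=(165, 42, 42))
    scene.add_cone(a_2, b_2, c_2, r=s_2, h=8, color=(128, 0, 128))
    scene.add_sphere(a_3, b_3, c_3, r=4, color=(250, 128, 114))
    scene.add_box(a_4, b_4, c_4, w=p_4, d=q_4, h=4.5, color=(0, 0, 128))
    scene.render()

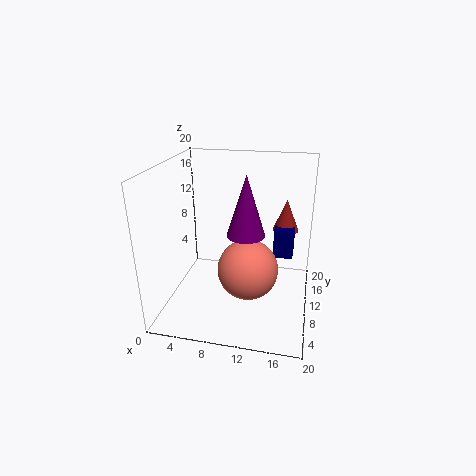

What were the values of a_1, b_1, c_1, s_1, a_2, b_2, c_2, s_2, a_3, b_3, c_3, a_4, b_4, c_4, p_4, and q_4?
a_1 = 16
b_1 = 17.5
c_1 = 8.5
s_1 = 2
a_2 = 11.5
b_2 = 8
c_2 = 11.5
s_2 = 2.5
a_3 = 12
b_3 = 7
c_3 = 7
a_4 = 14.5
b_4 = 14.5
c_4 = 5
p_4 = 3
q_4 = 3.5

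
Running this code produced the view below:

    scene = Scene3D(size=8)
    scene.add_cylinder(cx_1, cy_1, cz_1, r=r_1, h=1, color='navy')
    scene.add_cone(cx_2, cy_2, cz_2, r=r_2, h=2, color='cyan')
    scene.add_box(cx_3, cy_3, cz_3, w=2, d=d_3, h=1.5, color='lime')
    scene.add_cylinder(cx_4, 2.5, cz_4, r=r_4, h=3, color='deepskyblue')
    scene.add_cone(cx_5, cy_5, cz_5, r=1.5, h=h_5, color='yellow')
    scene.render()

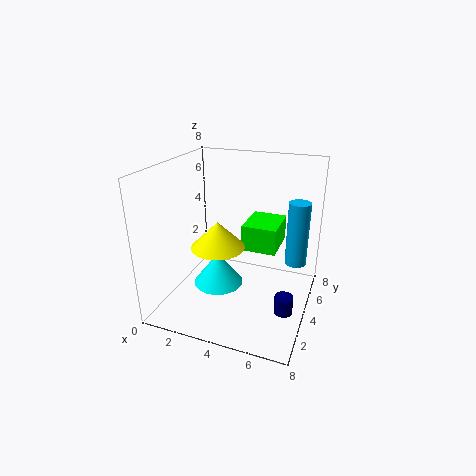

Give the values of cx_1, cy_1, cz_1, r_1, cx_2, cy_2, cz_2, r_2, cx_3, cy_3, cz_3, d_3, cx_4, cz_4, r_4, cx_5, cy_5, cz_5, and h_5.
cx_1 = 7; cy_1 = 3; cz_1 = 0.5; r_1 = 0.5; cx_2 = 2.5; cy_2 = 4.5; cz_2 = 0.5; r_2 = 1.5; cx_3 = 4; cy_3 = 4.5; cz_3 = 3; d_3 = 2.5; cx_4 = 7.5; cz_4 = 4; r_4 = 0.5; cx_5 = 3; cy_5 = 3.5; cz_5 = 3.5; h_5 = 1.5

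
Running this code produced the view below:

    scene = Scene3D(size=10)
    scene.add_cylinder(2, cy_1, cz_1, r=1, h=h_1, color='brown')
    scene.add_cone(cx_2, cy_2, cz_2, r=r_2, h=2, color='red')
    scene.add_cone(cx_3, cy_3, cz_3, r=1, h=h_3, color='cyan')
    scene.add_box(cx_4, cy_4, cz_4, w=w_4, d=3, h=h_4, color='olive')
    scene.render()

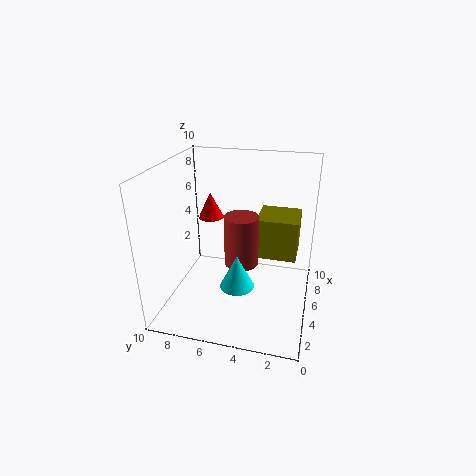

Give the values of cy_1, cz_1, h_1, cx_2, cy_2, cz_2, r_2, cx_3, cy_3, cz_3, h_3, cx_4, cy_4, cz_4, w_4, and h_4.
cy_1 = 4, cz_1 = 5, h_1 = 3, cx_2 = 8, cy_2 = 8, cz_2 = 5, r_2 = 1, cx_3 = 1, cy_3 = 4, cz_3 = 4, h_3 = 2, cx_4 = 6, cy_4 = 1, cz_4 = 3, w_4 = 3, h_4 = 3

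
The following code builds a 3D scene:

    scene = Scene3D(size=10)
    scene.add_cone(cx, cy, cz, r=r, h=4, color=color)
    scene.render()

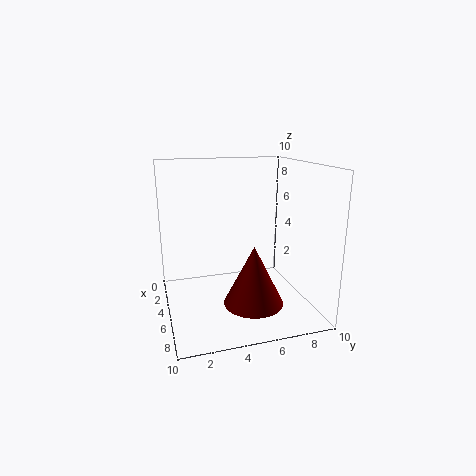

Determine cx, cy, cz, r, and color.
cx = 7, cy = 5.5, cz = 1, r = 2, color = 'maroon'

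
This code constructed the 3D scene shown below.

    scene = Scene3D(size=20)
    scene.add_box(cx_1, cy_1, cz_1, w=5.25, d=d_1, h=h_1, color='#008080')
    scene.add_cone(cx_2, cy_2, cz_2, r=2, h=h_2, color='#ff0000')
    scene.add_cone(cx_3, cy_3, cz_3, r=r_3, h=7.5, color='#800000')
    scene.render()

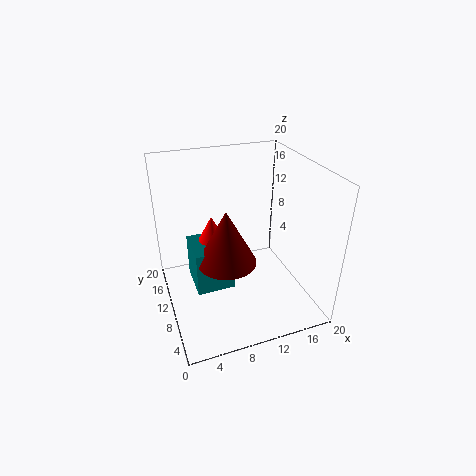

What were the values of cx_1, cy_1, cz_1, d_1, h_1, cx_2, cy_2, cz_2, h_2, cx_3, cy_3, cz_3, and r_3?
cx_1 = 3.5, cy_1 = 8, cz_1 = 3.25, d_1 = 5.75, h_1 = 6.25, cx_2 = 6.75, cy_2 = 11.75, cz_2 = 9.25, h_2 = 3.75, cx_3 = 7.75, cy_3 = 8.25, cz_3 = 7.75, r_3 = 4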